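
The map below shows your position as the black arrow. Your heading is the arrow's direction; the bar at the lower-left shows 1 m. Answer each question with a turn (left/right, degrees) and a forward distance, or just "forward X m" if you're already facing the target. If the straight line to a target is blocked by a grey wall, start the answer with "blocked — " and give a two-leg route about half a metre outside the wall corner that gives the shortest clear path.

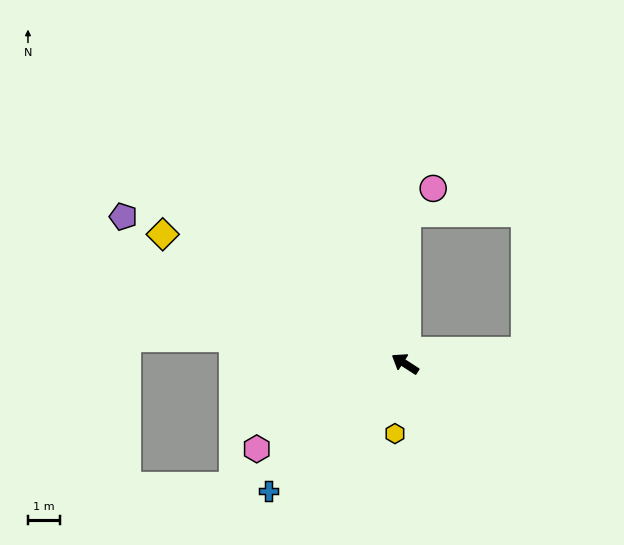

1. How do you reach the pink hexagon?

turn left 63°, forward 5.4 m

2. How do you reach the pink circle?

blocked — turn right 58°, forward 4.7 m, then turn right 44°, forward 1.1 m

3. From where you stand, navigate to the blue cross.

turn left 76°, forward 5.9 m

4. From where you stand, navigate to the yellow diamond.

turn left 5°, forward 8.7 m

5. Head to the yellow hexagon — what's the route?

turn left 115°, forward 2.2 m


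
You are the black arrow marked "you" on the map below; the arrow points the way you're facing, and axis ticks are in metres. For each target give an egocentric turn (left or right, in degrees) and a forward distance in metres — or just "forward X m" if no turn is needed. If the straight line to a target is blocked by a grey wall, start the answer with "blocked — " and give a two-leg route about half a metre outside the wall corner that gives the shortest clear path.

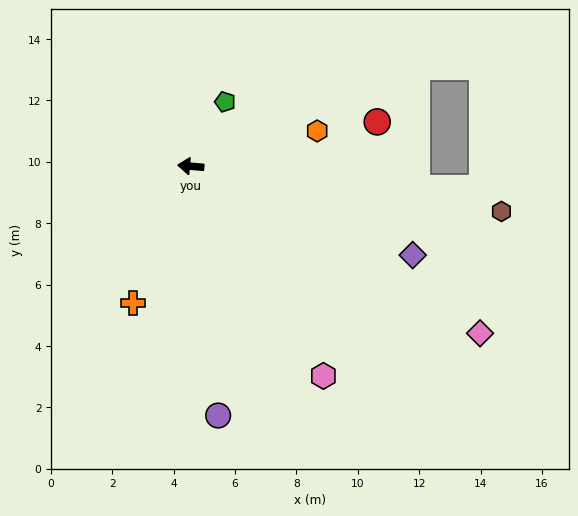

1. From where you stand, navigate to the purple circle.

turn left 101°, forward 8.2 m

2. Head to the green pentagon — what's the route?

turn right 113°, forward 2.4 m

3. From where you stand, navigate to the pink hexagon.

turn left 127°, forward 8.1 m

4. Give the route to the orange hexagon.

turn right 159°, forward 4.3 m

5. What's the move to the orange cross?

turn left 72°, forward 4.8 m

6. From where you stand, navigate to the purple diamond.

turn left 163°, forward 7.8 m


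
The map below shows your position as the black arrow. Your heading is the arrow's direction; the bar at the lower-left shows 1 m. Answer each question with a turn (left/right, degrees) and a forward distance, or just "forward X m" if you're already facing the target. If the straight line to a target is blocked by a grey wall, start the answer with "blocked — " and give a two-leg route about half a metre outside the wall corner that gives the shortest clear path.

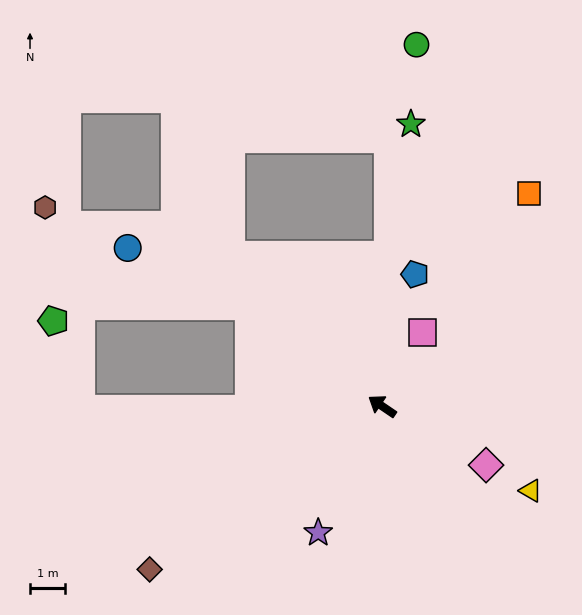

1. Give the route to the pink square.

turn right 85°, forward 2.4 m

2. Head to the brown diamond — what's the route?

turn left 69°, forward 8.1 m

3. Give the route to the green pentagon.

blocked — turn left 35°, forward 8.6 m, then turn right 74°, forward 2.6 m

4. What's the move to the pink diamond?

turn right 175°, forward 3.4 m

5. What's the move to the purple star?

turn left 97°, forward 4.1 m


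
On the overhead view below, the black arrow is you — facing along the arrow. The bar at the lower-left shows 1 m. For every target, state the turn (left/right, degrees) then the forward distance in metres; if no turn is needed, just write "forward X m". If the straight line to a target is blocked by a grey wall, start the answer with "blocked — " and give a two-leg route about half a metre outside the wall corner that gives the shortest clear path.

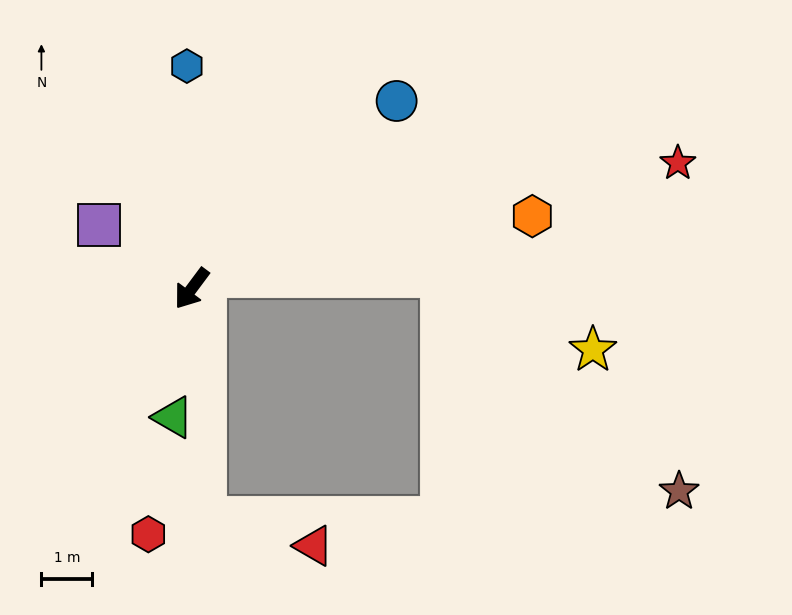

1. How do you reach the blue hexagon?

turn right 142°, forward 4.4 m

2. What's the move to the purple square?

turn right 88°, forward 2.2 m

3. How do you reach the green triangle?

turn left 28°, forward 2.6 m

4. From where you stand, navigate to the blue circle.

turn left 169°, forward 5.5 m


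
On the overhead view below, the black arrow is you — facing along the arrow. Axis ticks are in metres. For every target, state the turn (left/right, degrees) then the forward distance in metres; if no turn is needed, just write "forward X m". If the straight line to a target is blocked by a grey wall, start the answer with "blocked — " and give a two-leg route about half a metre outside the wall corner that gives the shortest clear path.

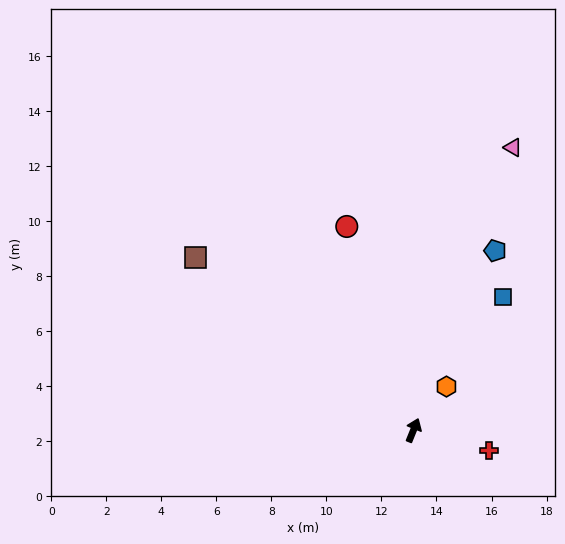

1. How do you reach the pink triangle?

turn left 3°, forward 10.9 m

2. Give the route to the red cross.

turn right 83°, forward 2.8 m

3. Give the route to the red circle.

turn left 40°, forward 7.8 m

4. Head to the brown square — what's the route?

turn left 74°, forward 10.1 m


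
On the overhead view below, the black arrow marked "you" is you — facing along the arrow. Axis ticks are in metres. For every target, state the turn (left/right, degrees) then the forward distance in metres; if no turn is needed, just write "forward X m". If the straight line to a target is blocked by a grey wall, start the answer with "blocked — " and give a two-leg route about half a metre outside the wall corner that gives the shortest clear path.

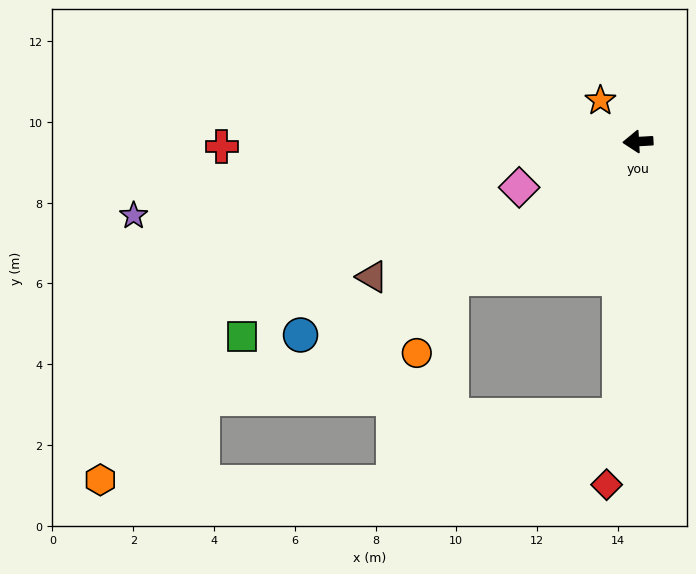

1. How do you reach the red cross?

turn right 3°, forward 10.3 m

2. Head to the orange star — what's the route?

turn right 51°, forward 1.4 m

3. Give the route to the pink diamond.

turn left 18°, forward 3.2 m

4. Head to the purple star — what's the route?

turn left 5°, forward 12.6 m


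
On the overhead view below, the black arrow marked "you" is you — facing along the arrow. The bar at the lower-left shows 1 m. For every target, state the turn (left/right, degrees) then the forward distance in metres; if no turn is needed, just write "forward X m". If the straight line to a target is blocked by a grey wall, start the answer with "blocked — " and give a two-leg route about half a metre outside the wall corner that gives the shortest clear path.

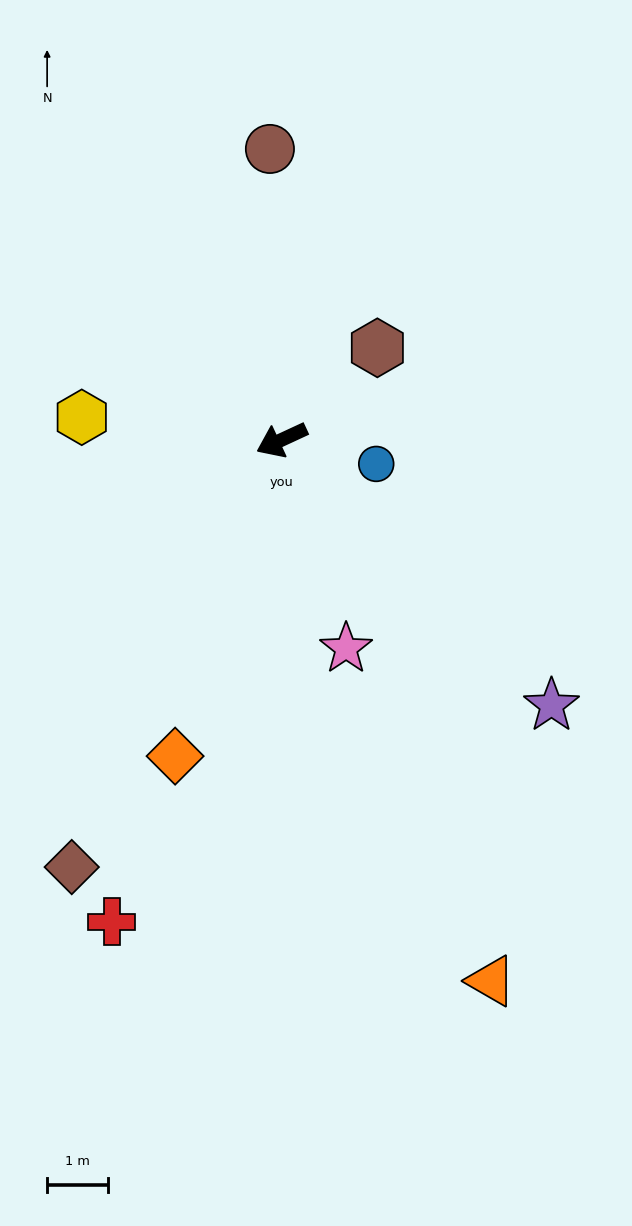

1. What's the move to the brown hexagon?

turn right 161°, forward 2.2 m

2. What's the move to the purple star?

turn left 111°, forward 6.2 m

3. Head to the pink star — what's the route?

turn left 82°, forward 3.6 m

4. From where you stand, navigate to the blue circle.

turn left 141°, forward 1.6 m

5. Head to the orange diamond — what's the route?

turn left 47°, forward 5.4 m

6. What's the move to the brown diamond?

turn left 39°, forward 7.8 m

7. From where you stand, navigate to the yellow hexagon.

turn right 31°, forward 3.3 m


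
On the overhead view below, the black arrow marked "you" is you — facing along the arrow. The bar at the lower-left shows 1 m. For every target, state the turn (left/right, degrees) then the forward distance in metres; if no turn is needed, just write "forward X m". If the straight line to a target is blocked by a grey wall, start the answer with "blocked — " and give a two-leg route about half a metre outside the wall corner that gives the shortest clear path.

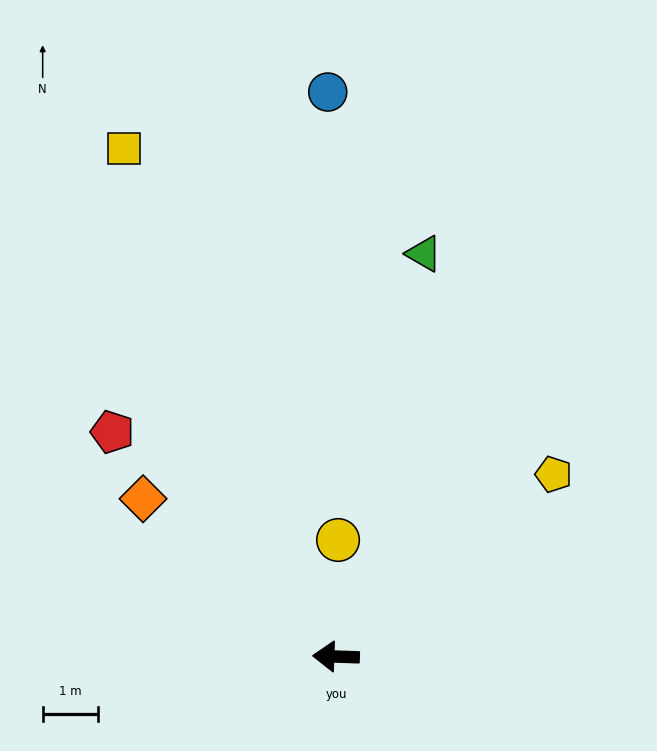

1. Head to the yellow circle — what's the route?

turn right 89°, forward 2.1 m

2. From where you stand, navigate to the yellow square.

turn right 65°, forward 9.9 m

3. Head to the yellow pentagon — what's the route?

turn right 138°, forward 5.1 m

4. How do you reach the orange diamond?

turn right 37°, forward 4.5 m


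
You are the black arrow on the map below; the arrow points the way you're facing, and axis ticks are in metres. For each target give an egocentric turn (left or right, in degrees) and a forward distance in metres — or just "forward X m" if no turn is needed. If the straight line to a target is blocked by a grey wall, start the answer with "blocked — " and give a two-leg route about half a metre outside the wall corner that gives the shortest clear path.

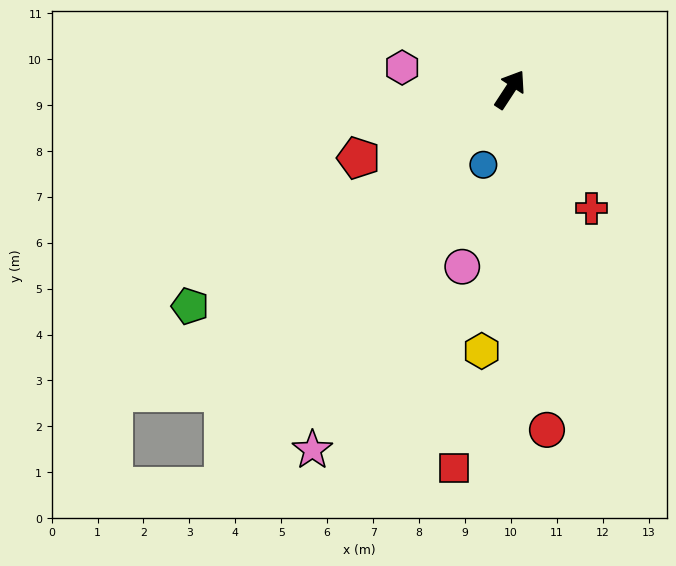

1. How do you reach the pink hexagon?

turn left 112°, forward 2.4 m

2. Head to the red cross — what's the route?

turn right 112°, forward 3.1 m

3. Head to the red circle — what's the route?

turn right 141°, forward 7.5 m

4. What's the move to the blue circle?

turn right 166°, forward 1.7 m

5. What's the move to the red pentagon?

turn left 147°, forward 3.6 m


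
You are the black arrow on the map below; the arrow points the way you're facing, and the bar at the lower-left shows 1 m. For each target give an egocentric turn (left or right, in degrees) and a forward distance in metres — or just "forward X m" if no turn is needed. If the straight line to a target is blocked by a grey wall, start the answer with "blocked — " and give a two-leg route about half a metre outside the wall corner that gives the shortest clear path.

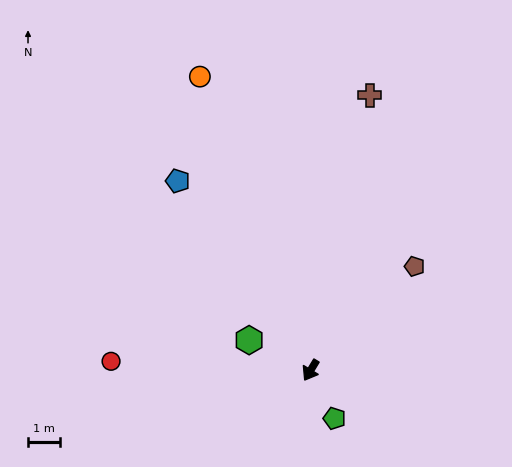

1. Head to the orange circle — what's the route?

turn right 128°, forward 10.0 m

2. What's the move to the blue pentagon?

turn right 114°, forward 7.3 m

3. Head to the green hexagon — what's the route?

turn right 85°, forward 2.2 m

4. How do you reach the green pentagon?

turn left 58°, forward 1.7 m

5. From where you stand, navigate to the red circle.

turn right 61°, forward 6.3 m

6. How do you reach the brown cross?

turn right 161°, forward 8.9 m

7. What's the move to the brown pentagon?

turn left 166°, forward 4.7 m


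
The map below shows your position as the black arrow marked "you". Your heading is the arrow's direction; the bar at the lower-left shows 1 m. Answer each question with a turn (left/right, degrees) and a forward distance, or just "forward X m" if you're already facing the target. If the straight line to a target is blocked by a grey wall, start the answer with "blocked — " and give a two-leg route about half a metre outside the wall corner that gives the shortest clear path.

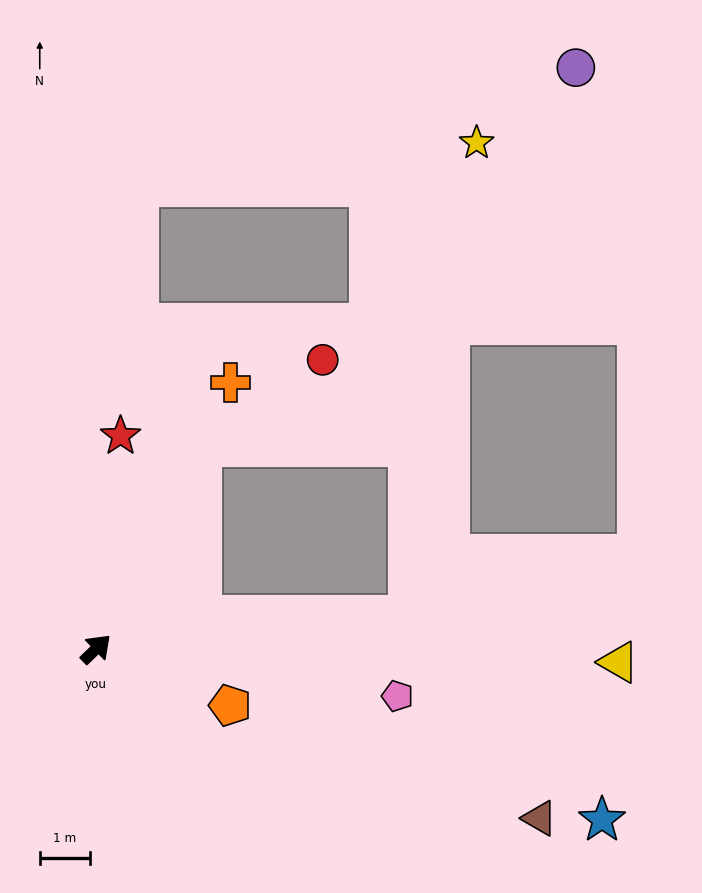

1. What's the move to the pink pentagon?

turn right 53°, forward 6.1 m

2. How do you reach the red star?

turn left 39°, forward 4.3 m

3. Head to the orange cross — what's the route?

turn left 19°, forward 5.9 m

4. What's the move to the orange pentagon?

turn right 67°, forward 2.9 m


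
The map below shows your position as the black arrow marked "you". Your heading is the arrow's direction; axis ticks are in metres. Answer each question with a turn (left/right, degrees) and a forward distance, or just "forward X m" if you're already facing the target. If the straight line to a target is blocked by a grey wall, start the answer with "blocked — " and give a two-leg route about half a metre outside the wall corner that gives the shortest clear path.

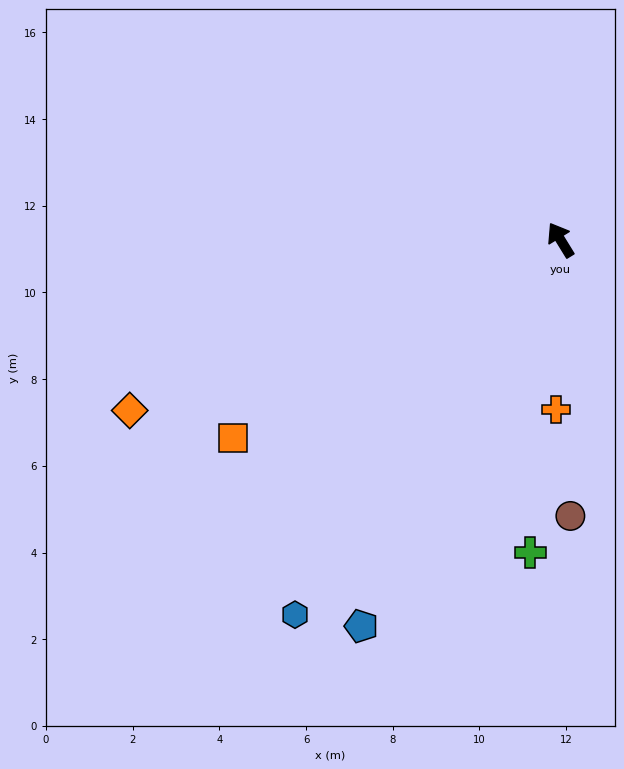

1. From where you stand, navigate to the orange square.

turn left 90°, forward 8.8 m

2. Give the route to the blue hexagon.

turn left 113°, forward 10.6 m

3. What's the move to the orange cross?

turn left 147°, forward 3.9 m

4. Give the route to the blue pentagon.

turn left 121°, forward 10.0 m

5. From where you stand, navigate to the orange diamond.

turn left 80°, forward 10.7 m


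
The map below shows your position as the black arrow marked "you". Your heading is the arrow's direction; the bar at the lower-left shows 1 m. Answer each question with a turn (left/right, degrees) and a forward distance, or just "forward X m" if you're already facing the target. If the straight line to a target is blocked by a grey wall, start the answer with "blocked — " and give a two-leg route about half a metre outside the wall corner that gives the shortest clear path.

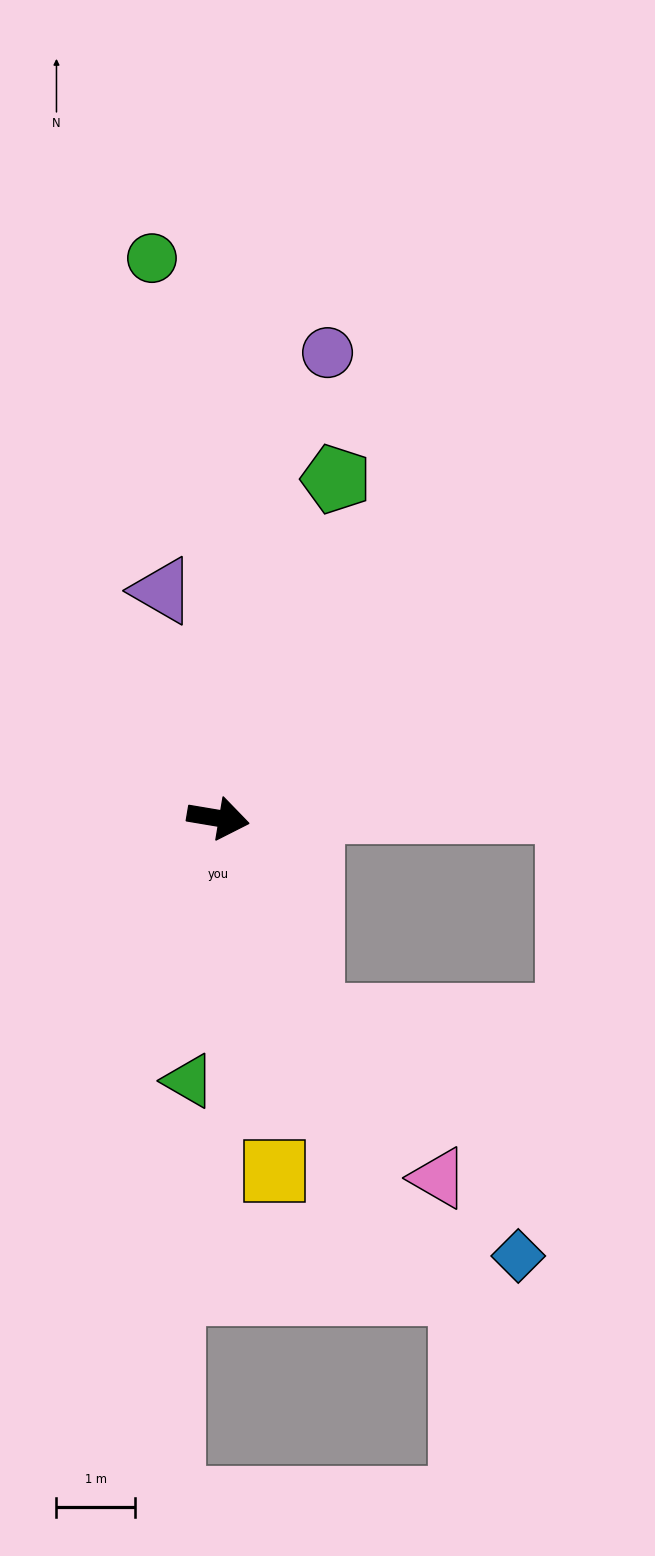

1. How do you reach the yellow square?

turn right 71°, forward 4.5 m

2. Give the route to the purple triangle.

turn left 113°, forward 3.0 m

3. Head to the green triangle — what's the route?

turn right 87°, forward 3.4 m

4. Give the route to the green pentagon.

turn left 80°, forward 4.6 m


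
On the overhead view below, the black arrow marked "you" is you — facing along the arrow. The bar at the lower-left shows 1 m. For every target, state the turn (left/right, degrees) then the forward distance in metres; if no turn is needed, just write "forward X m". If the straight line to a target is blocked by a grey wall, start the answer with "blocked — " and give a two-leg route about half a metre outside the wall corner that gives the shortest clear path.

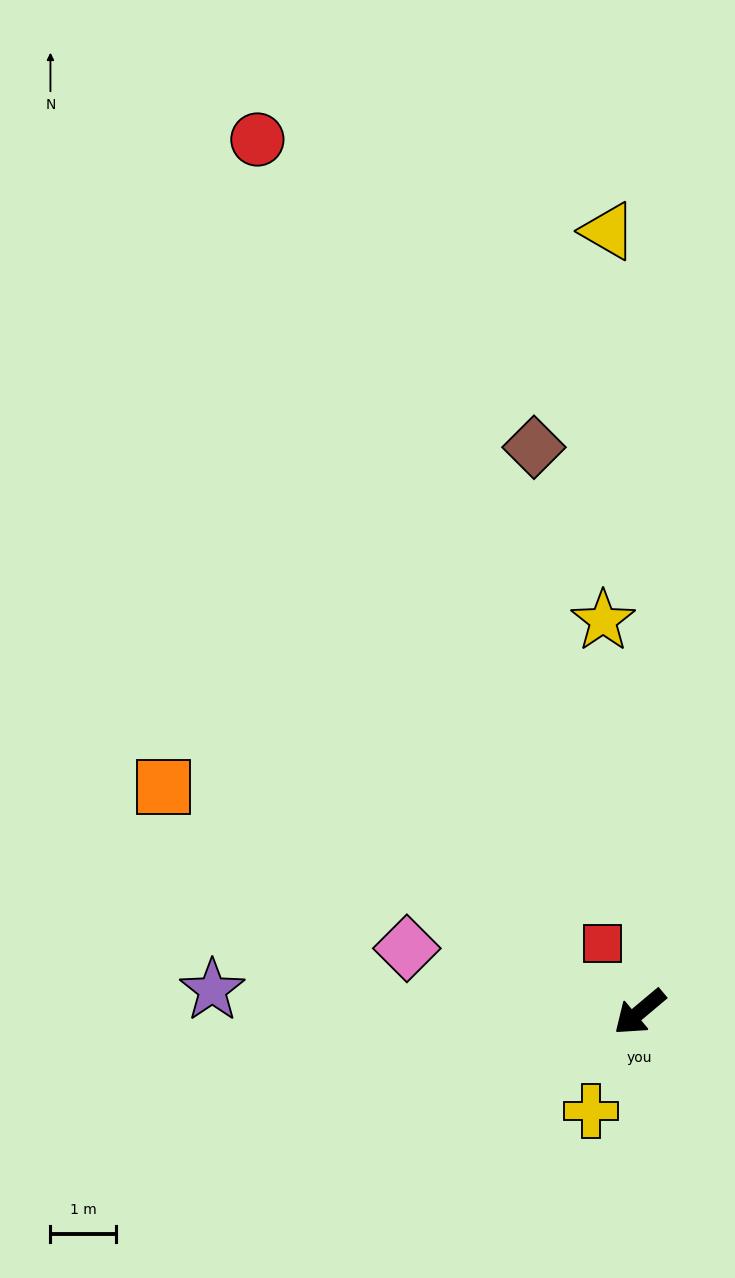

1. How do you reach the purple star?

turn right 43°, forward 6.5 m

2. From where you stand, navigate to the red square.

turn right 102°, forward 1.2 m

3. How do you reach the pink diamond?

turn right 55°, forward 3.7 m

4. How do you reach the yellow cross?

turn left 24°, forward 1.7 m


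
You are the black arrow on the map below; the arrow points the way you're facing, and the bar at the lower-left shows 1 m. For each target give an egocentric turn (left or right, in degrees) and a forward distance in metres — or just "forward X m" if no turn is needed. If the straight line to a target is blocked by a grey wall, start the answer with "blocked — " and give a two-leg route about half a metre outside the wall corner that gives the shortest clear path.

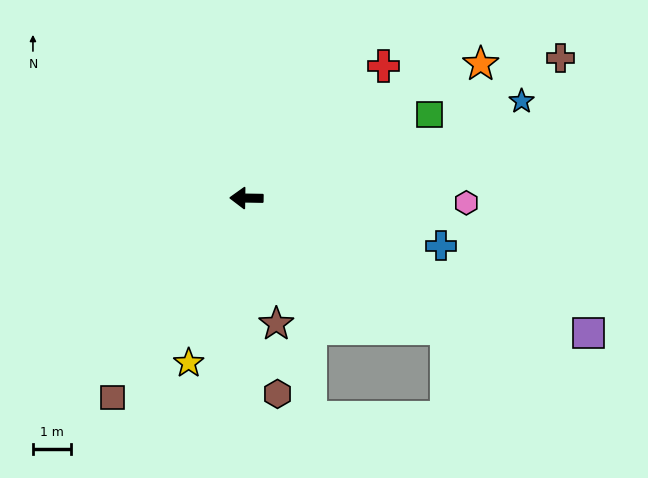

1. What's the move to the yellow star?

turn left 72°, forward 4.5 m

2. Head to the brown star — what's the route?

turn left 104°, forward 3.4 m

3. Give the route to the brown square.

turn left 57°, forward 6.3 m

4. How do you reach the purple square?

turn left 159°, forward 9.6 m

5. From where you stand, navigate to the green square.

turn right 155°, forward 5.2 m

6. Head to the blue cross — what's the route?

turn left 167°, forward 5.2 m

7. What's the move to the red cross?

turn right 135°, forward 5.0 m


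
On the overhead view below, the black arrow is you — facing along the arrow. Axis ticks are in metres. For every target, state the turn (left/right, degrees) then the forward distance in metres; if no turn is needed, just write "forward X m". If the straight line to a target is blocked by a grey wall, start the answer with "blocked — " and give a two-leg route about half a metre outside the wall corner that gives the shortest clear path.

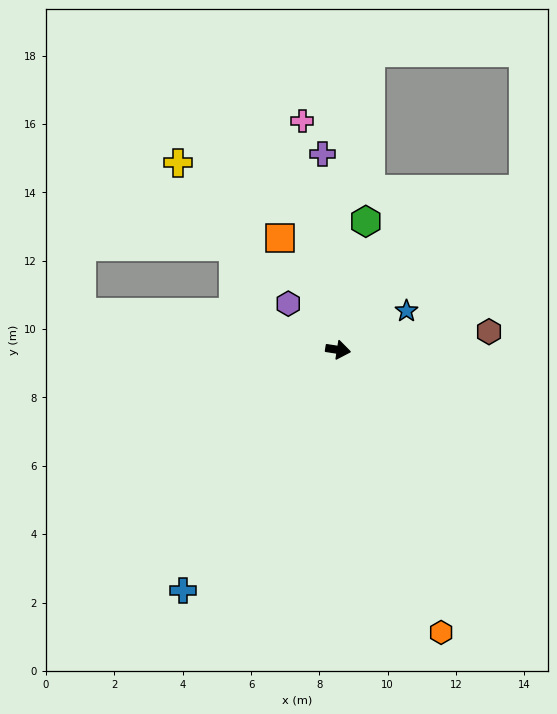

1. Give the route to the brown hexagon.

turn left 16°, forward 4.4 m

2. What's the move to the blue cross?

turn right 114°, forward 8.4 m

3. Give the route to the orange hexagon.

turn right 61°, forward 8.8 m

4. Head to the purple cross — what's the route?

turn left 103°, forward 5.7 m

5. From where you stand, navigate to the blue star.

turn left 38°, forward 2.3 m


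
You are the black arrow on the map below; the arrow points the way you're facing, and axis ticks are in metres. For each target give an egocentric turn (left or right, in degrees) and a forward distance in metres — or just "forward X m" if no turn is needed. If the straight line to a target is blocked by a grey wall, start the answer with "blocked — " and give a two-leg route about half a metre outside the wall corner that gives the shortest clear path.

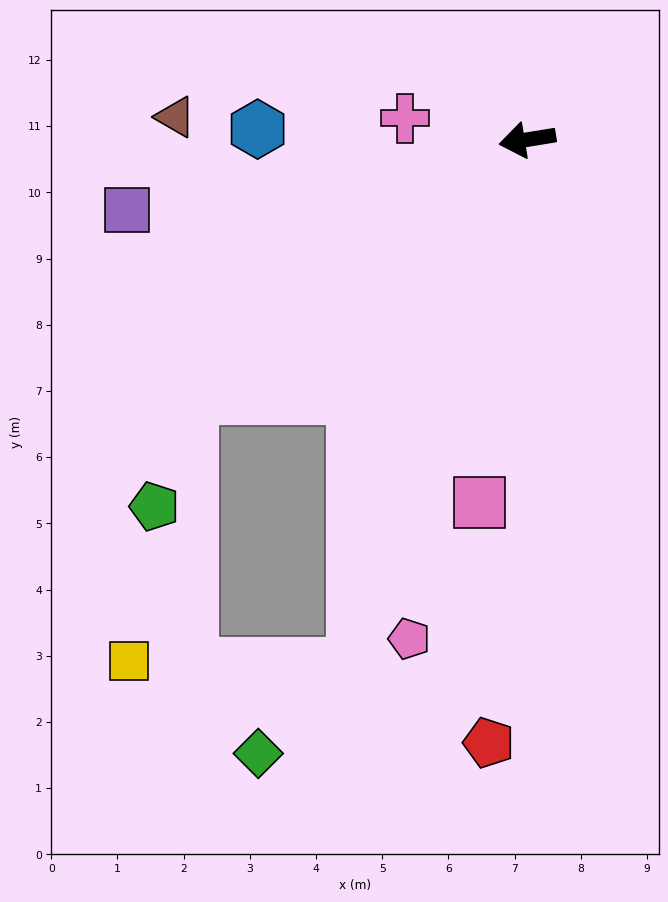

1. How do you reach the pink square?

turn left 73°, forward 5.5 m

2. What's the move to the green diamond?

blocked — turn left 63°, forward 8.4 m, then turn right 30°, forward 2.0 m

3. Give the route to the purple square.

forward 6.1 m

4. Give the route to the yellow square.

blocked — turn left 63°, forward 8.4 m, then turn right 73°, forward 3.4 m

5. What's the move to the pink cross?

turn right 19°, forward 1.9 m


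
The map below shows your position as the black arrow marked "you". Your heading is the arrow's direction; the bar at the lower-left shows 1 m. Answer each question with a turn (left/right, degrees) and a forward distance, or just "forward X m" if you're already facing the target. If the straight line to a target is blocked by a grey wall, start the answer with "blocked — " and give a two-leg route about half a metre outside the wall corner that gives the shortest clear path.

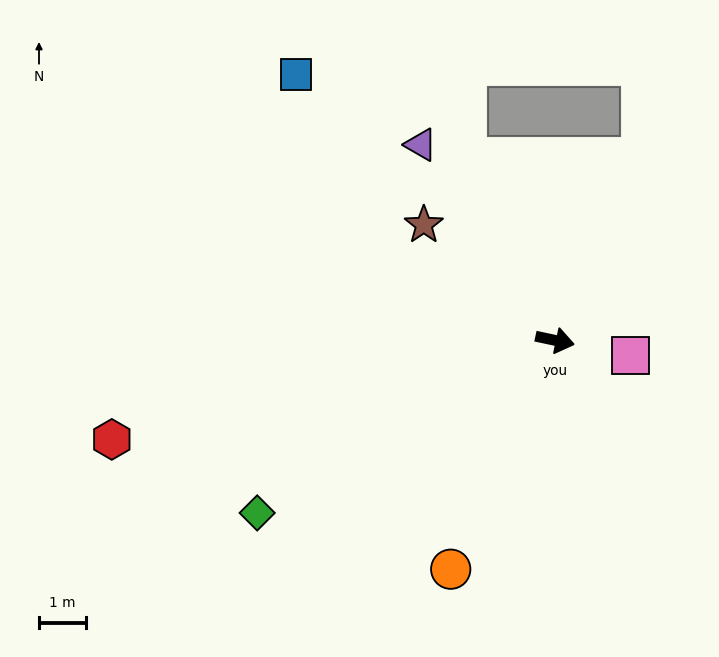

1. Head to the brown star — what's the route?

turn left 151°, forward 3.7 m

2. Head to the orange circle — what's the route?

turn right 102°, forward 5.4 m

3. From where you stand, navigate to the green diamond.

turn right 138°, forward 7.4 m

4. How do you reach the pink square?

forward 1.6 m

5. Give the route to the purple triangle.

turn left 136°, forward 5.1 m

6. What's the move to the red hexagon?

turn right 155°, forward 9.7 m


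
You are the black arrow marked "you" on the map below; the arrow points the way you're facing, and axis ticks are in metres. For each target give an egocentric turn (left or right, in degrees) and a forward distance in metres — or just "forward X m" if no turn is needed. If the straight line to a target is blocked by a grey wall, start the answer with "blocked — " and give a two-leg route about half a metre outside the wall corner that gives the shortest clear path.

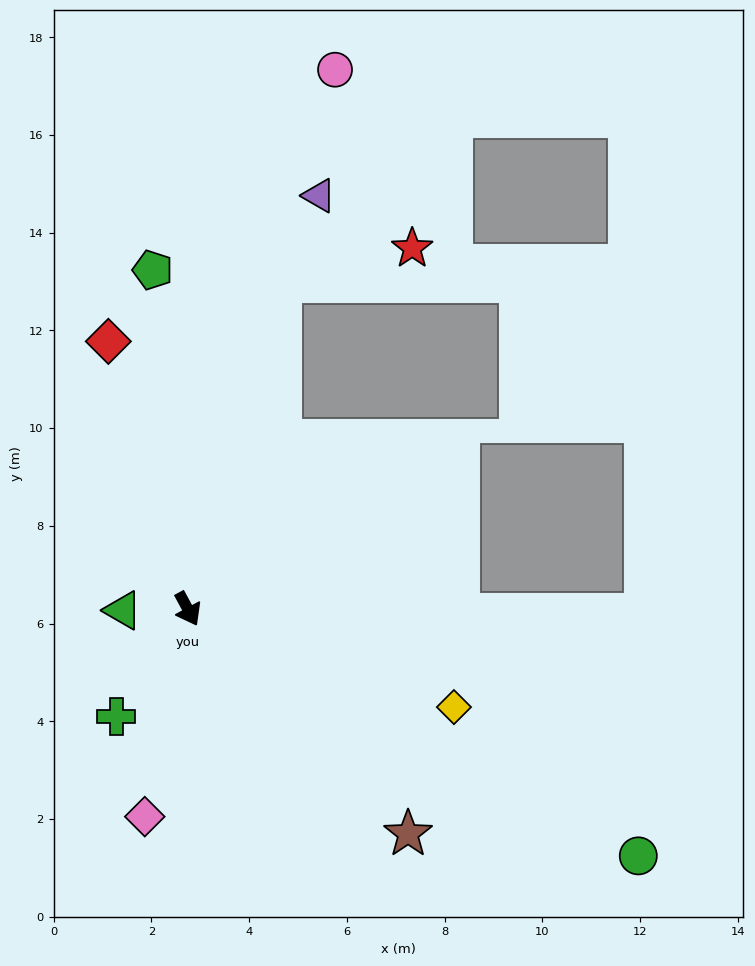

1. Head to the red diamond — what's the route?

turn left 168°, forward 5.7 m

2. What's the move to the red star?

blocked — turn left 136°, forward 7.0 m, then turn right 60°, forward 2.8 m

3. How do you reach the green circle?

turn left 33°, forward 10.5 m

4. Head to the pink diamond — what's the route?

turn right 40°, forward 4.3 m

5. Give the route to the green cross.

turn right 62°, forward 2.6 m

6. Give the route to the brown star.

turn left 16°, forward 6.4 m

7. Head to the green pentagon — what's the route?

turn left 158°, forward 7.0 m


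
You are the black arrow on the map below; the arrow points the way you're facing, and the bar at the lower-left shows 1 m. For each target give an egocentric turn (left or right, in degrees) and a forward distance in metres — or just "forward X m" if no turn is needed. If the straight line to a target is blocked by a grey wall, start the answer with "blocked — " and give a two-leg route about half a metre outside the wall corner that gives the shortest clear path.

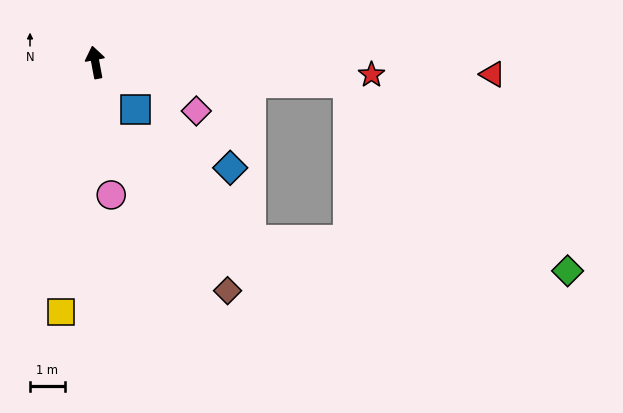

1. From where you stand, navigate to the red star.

turn right 103°, forward 8.0 m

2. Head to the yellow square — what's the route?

turn left 162°, forward 7.3 m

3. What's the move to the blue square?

turn right 150°, forward 1.8 m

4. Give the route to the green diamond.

blocked — turn right 105°, forward 7.3 m, then turn right 36°, forward 8.3 m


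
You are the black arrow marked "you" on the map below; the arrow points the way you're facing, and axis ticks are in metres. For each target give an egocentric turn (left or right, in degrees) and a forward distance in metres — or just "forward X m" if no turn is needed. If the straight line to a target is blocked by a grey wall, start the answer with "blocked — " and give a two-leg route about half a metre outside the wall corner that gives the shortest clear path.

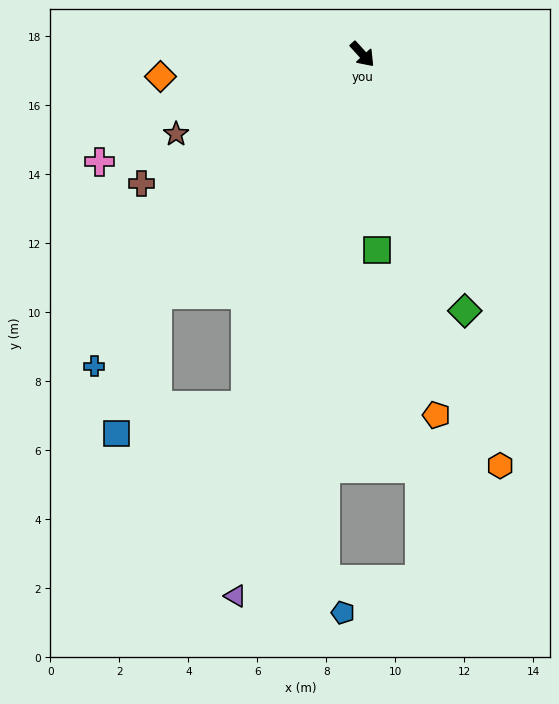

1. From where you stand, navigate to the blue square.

blocked — turn right 83°, forward 9.2 m, then turn left 24°, forward 4.2 m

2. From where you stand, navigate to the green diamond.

turn right 21°, forward 8.0 m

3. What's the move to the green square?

turn right 38°, forward 5.7 m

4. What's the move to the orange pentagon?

turn right 31°, forward 10.7 m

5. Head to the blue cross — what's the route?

turn right 83°, forward 11.9 m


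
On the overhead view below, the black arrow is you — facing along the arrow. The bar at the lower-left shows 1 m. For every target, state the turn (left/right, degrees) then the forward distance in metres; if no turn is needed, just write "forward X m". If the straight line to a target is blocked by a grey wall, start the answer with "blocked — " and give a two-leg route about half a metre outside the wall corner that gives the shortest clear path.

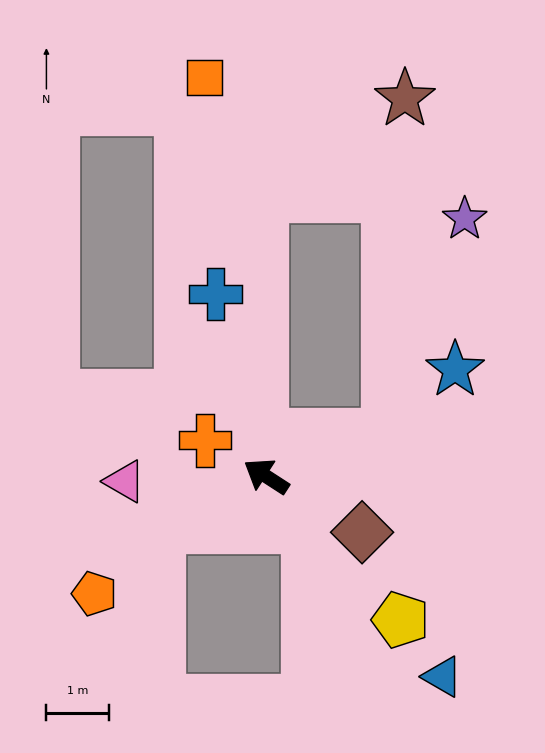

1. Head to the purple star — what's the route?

blocked — turn right 128°, forward 2.1 m, then turn left 51°, forward 3.7 m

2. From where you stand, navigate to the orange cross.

turn left 2°, forward 1.1 m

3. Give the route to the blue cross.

turn right 42°, forward 3.0 m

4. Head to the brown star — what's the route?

blocked — turn right 128°, forward 2.1 m, then turn left 68°, forward 5.4 m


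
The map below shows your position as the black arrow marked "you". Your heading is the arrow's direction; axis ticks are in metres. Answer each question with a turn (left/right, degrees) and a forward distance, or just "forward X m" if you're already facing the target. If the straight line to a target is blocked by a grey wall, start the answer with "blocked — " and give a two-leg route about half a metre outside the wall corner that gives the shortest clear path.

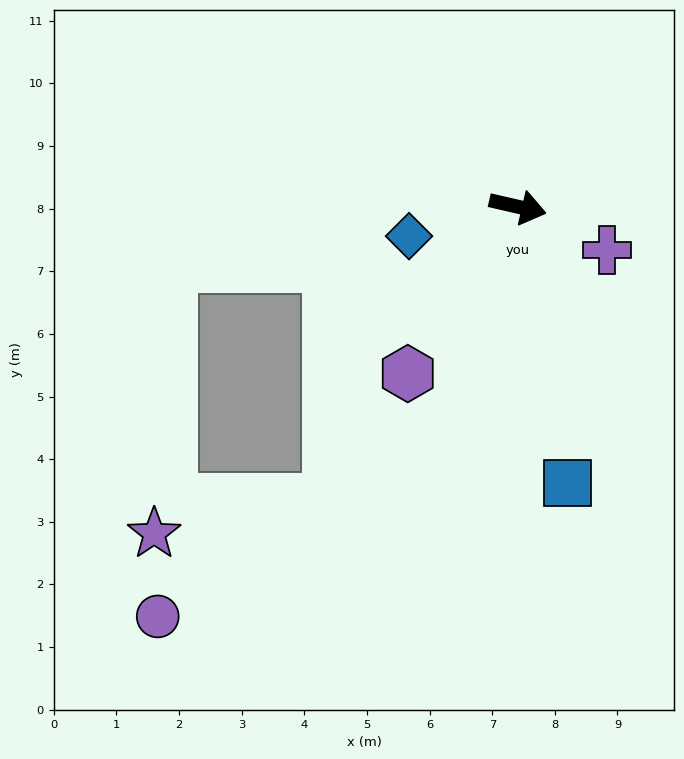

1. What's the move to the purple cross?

turn right 13°, forward 1.6 m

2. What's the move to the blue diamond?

turn right 152°, forward 1.8 m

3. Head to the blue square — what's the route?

turn right 67°, forward 4.5 m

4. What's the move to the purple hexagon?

turn right 110°, forward 3.2 m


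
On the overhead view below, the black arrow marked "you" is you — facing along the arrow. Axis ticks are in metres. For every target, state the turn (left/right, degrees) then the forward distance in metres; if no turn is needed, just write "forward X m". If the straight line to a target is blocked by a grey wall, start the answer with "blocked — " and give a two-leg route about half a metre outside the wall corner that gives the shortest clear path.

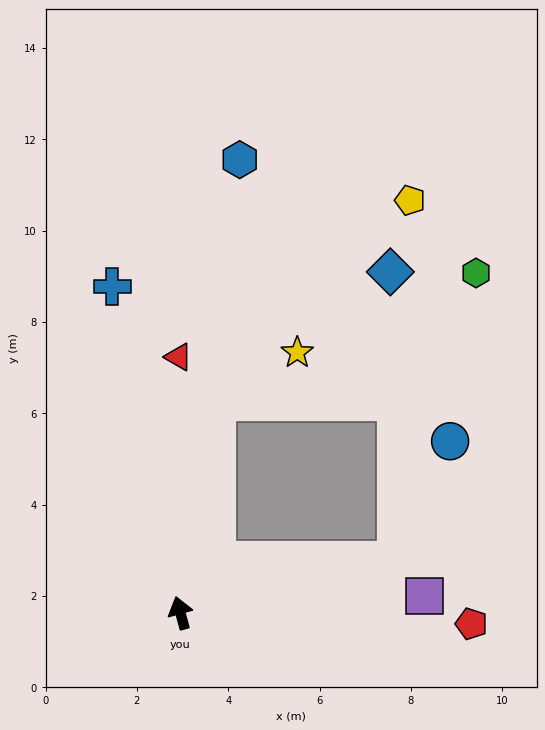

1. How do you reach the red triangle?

turn right 15°, forward 5.6 m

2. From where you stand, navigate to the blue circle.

blocked — turn right 92°, forward 4.9 m, then turn left 52°, forward 2.9 m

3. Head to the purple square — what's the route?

turn right 101°, forward 5.4 m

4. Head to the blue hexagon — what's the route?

turn right 23°, forward 10.0 m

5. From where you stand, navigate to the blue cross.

turn right 4°, forward 7.3 m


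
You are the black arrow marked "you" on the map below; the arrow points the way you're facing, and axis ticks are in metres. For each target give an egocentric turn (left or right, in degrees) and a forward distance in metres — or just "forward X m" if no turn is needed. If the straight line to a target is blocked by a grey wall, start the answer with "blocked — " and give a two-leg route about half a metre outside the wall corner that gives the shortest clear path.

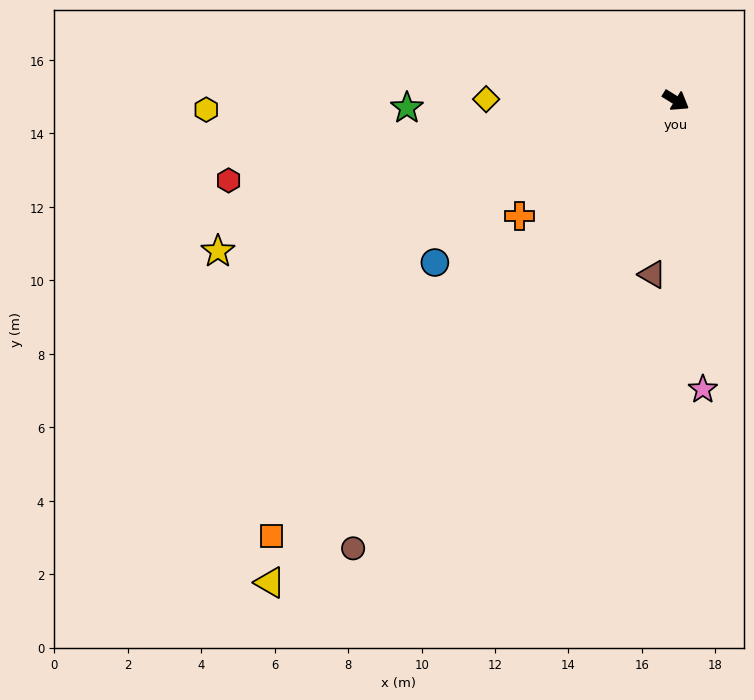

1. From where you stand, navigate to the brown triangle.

turn right 66°, forward 4.8 m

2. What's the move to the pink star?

turn right 53°, forward 7.9 m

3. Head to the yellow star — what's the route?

turn right 130°, forward 13.1 m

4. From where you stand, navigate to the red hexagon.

turn right 138°, forward 12.4 m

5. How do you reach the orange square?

turn right 101°, forward 16.2 m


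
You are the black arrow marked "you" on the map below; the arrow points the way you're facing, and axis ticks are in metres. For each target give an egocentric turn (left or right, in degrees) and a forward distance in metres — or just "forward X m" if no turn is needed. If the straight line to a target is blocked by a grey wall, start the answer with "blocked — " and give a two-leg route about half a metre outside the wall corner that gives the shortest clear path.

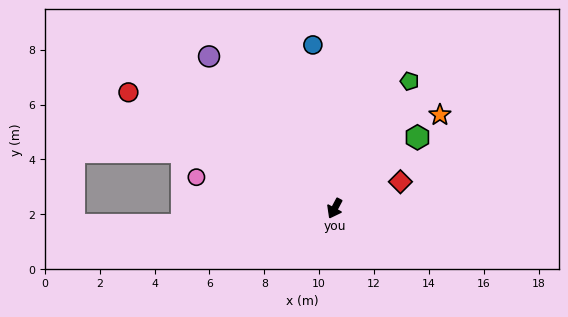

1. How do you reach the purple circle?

turn right 112°, forward 7.2 m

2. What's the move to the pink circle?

turn right 75°, forward 5.2 m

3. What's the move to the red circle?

turn right 91°, forward 8.6 m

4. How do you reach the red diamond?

turn left 140°, forward 2.6 m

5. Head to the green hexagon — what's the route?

turn left 159°, forward 4.0 m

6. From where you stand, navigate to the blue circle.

turn right 144°, forward 6.0 m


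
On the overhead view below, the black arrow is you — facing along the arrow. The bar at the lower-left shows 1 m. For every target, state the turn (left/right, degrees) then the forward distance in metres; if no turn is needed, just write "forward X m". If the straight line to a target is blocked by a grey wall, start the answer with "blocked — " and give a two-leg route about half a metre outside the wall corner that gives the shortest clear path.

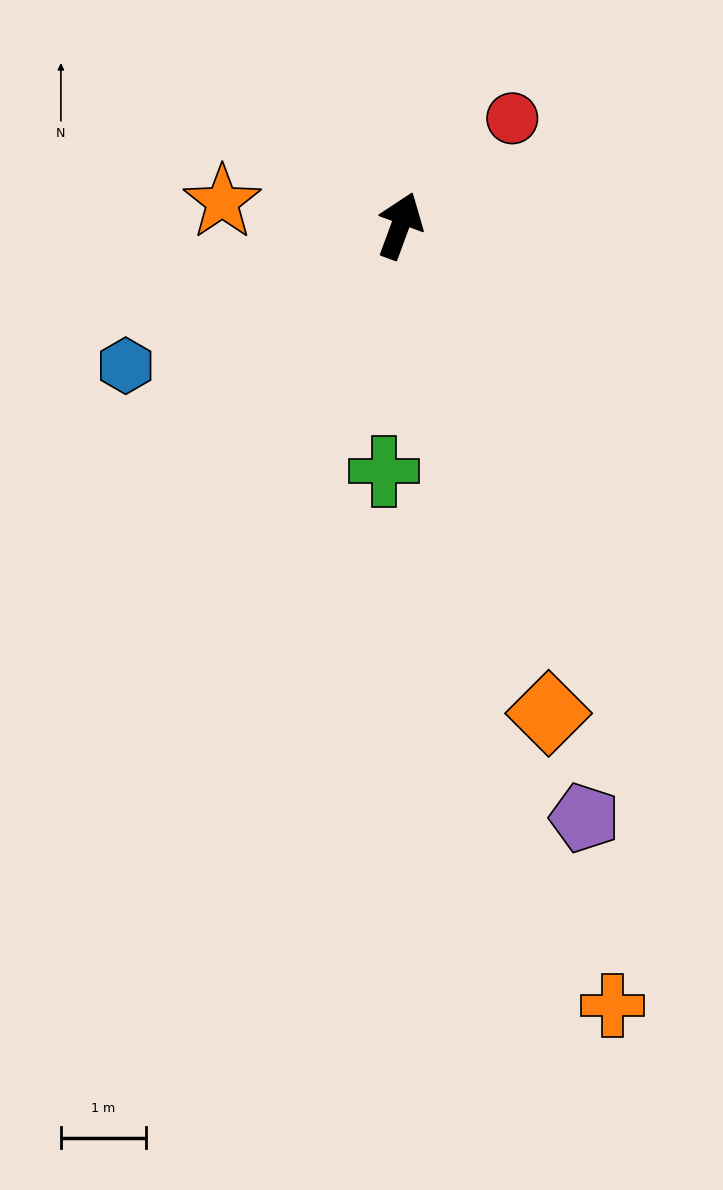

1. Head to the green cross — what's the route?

turn right 164°, forward 2.9 m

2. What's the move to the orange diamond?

turn right 143°, forward 6.0 m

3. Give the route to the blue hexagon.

turn left 137°, forward 3.6 m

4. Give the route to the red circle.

turn right 26°, forward 1.8 m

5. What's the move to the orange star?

turn left 103°, forward 2.1 m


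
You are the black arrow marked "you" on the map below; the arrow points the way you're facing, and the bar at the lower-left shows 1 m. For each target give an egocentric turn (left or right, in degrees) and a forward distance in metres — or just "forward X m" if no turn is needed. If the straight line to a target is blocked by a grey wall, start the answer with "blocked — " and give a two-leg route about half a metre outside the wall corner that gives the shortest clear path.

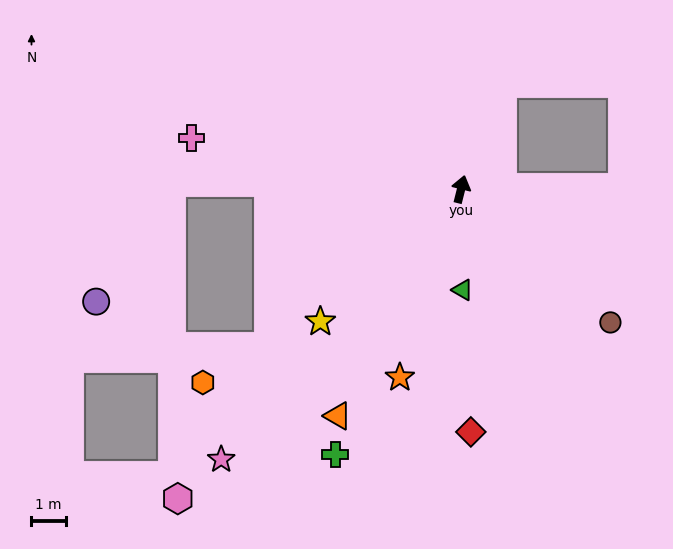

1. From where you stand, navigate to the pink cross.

turn left 93°, forward 8.0 m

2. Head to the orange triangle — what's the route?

turn left 166°, forward 7.5 m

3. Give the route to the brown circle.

turn right 118°, forward 5.8 m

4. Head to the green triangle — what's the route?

turn right 165°, forward 2.9 m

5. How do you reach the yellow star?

turn left 147°, forward 5.6 m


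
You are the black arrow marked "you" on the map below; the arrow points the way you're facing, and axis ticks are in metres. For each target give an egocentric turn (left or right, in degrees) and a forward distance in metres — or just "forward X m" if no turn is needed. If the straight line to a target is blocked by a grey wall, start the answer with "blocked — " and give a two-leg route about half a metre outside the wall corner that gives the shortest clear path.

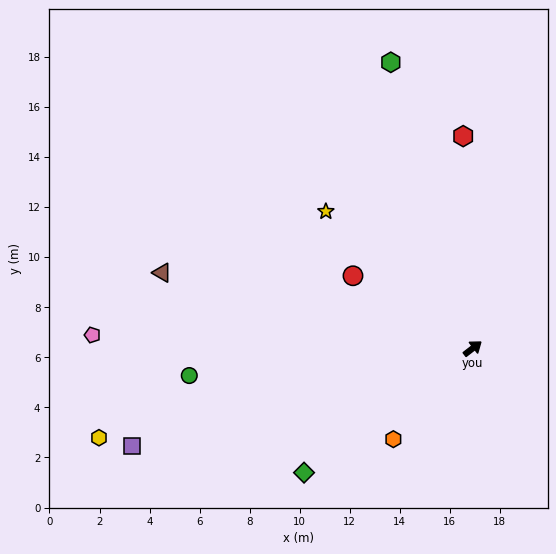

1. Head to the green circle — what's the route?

turn left 148°, forward 11.4 m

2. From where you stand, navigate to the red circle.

turn left 111°, forward 5.6 m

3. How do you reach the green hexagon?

turn left 68°, forward 11.9 m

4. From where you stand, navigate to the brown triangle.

turn left 129°, forward 12.8 m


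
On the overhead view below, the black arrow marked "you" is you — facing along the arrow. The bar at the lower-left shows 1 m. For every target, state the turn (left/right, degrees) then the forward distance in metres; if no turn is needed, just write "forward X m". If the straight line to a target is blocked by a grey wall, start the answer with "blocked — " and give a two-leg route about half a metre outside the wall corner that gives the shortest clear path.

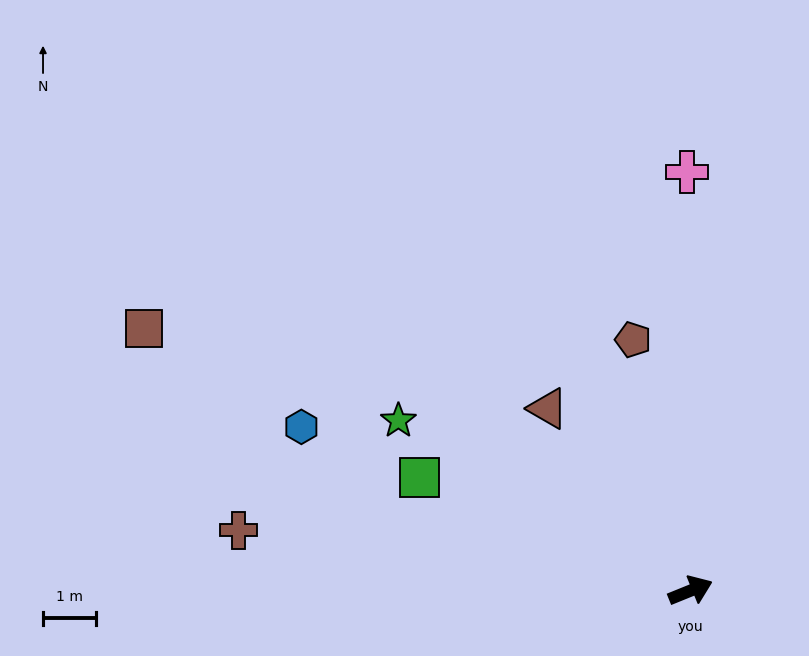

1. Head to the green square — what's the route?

turn left 135°, forward 5.5 m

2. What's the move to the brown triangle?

turn left 106°, forward 4.4 m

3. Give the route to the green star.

turn left 128°, forward 6.4 m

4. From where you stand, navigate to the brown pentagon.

turn left 81°, forward 4.9 m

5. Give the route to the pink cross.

turn left 68°, forward 7.9 m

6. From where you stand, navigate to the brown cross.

turn left 150°, forward 8.6 m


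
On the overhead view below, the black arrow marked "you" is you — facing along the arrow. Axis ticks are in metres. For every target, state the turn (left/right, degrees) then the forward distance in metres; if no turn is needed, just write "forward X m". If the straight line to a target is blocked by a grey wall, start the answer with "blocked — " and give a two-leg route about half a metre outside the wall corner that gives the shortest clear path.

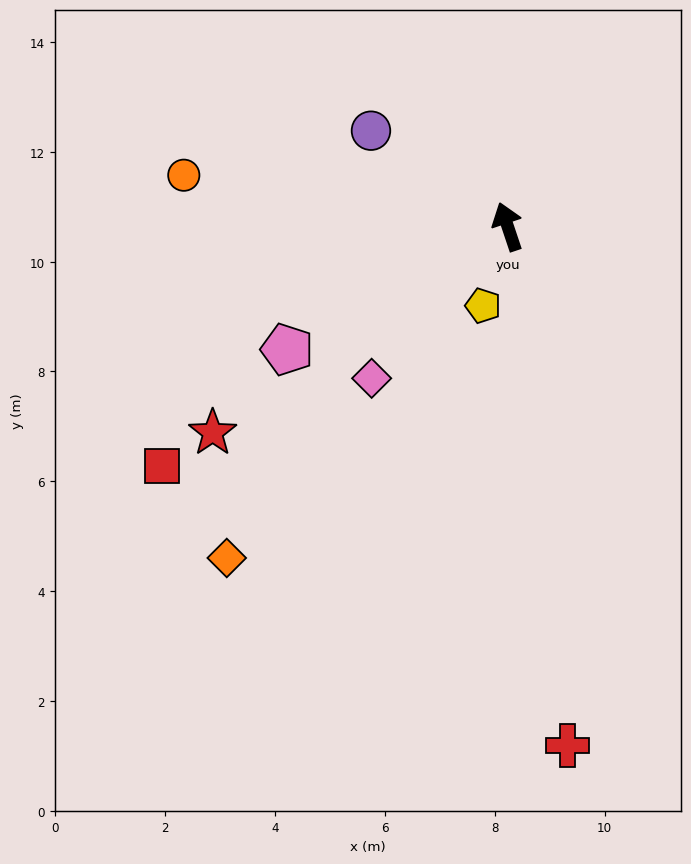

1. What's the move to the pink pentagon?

turn left 101°, forward 4.6 m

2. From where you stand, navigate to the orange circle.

turn left 62°, forward 6.0 m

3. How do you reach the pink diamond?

turn left 120°, forward 3.7 m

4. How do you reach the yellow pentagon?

turn left 144°, forward 1.5 m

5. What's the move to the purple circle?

turn left 36°, forward 3.0 m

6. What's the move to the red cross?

turn left 168°, forward 9.5 m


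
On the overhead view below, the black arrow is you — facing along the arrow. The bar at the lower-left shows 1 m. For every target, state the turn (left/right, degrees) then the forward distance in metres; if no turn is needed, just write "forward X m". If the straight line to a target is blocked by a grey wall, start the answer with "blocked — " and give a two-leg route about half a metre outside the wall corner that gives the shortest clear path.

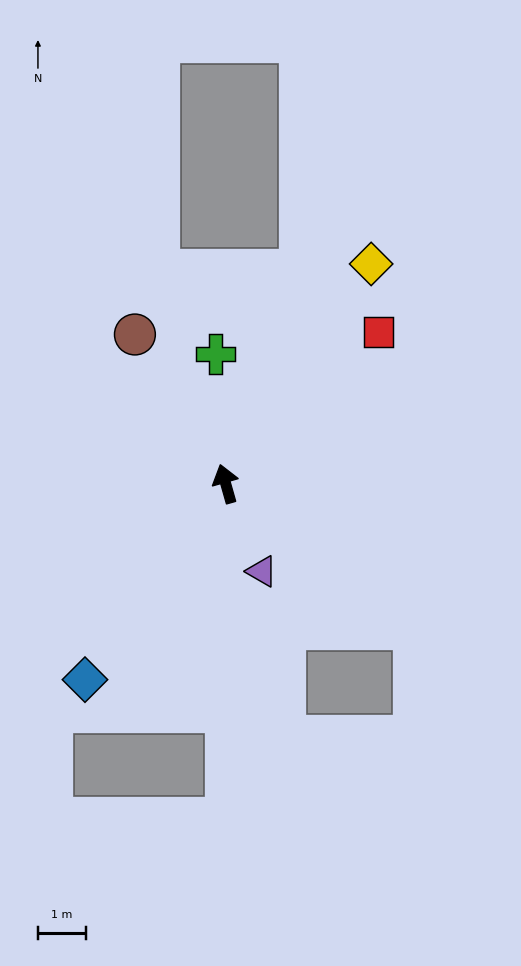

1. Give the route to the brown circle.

turn left 15°, forward 3.6 m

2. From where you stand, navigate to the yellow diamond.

turn right 49°, forward 5.4 m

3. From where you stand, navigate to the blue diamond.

turn left 128°, forward 5.0 m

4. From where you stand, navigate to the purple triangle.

turn right 173°, forward 2.0 m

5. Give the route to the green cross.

turn right 11°, forward 2.7 m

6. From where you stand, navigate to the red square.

turn right 61°, forward 4.4 m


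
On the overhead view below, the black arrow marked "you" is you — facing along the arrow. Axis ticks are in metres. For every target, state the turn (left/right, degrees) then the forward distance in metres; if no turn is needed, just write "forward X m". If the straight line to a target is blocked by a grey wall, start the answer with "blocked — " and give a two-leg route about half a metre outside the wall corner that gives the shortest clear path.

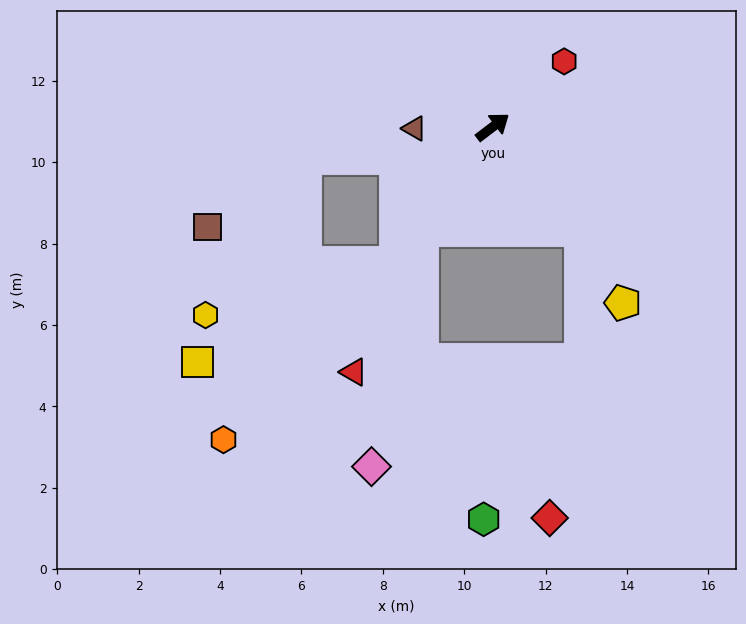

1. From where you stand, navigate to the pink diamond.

blocked — turn right 162°, forward 3.1 m, then turn left 23°, forward 6.0 m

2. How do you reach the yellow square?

blocked — turn right 162°, forward 4.1 m, then turn right 29°, forward 5.5 m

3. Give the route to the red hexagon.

turn left 5°, forward 2.4 m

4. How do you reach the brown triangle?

turn left 144°, forward 1.9 m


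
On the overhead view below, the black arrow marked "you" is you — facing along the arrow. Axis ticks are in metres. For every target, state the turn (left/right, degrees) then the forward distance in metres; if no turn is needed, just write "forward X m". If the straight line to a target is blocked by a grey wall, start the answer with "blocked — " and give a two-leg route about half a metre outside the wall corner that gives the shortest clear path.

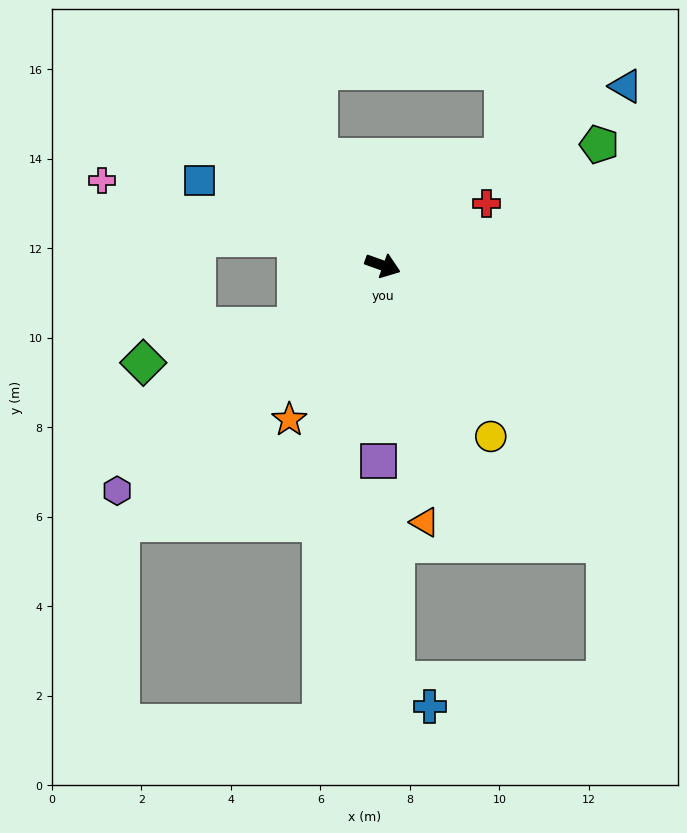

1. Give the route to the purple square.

turn right 72°, forward 4.4 m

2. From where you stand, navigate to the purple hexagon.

turn right 120°, forward 7.8 m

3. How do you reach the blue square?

turn left 175°, forward 4.5 m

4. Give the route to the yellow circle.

turn right 38°, forward 4.5 m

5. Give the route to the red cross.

turn left 51°, forward 2.7 m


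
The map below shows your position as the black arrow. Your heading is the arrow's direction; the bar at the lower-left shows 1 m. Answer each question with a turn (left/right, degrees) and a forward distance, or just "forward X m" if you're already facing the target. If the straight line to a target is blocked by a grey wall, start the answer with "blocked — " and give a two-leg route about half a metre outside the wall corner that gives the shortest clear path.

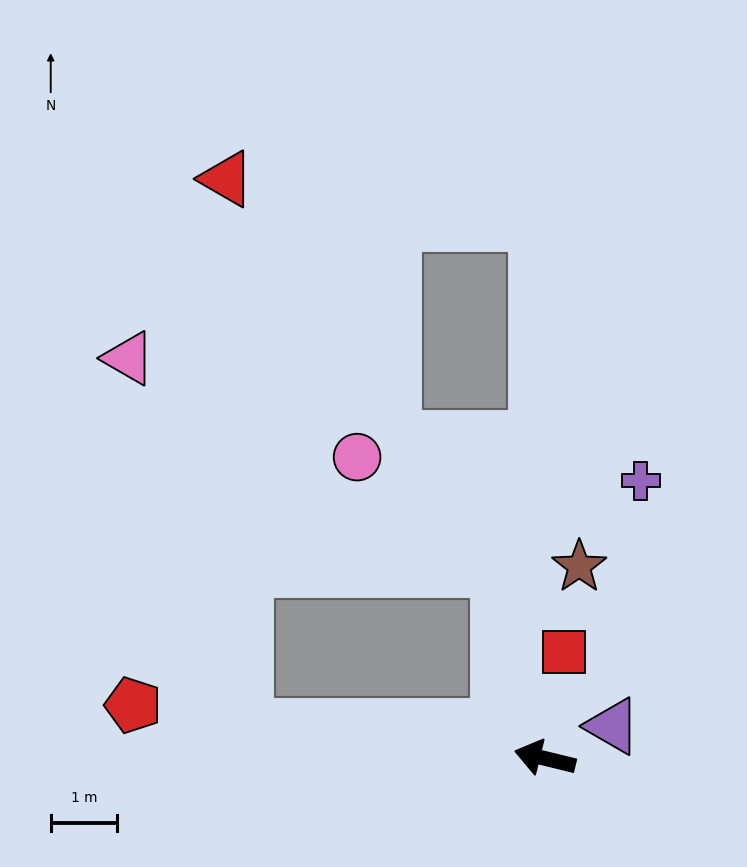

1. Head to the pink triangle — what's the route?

blocked — turn left 8°, forward 4.6 m, then turn right 67°, forward 5.8 m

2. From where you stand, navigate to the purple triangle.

turn right 141°, forward 1.1 m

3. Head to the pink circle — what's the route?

blocked — turn right 62°, forward 2.9 m, then turn left 37°, forward 2.7 m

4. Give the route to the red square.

turn right 86°, forward 1.6 m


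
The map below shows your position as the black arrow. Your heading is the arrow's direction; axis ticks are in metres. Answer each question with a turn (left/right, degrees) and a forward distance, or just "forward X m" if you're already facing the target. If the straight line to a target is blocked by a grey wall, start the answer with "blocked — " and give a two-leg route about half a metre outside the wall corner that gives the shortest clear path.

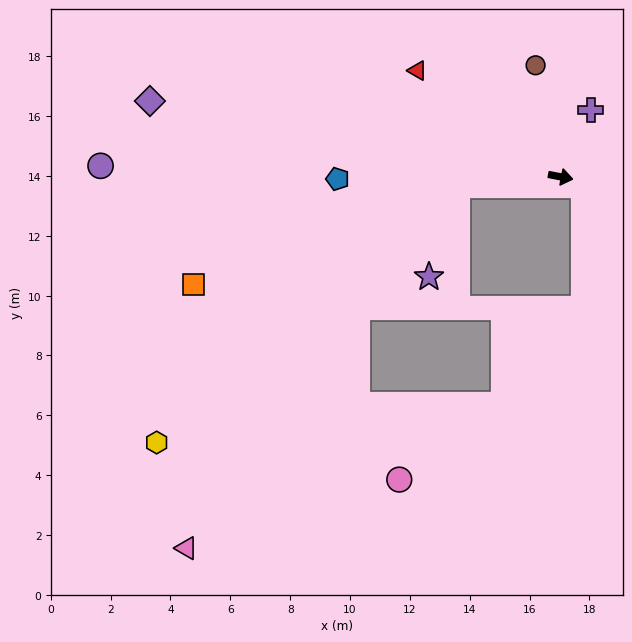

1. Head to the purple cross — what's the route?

turn left 77°, forward 2.5 m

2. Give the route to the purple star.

blocked — turn right 164°, forward 3.5 m, then turn left 68°, forward 3.2 m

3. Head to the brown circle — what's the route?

turn left 114°, forward 3.8 m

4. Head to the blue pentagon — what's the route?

turn right 169°, forward 7.5 m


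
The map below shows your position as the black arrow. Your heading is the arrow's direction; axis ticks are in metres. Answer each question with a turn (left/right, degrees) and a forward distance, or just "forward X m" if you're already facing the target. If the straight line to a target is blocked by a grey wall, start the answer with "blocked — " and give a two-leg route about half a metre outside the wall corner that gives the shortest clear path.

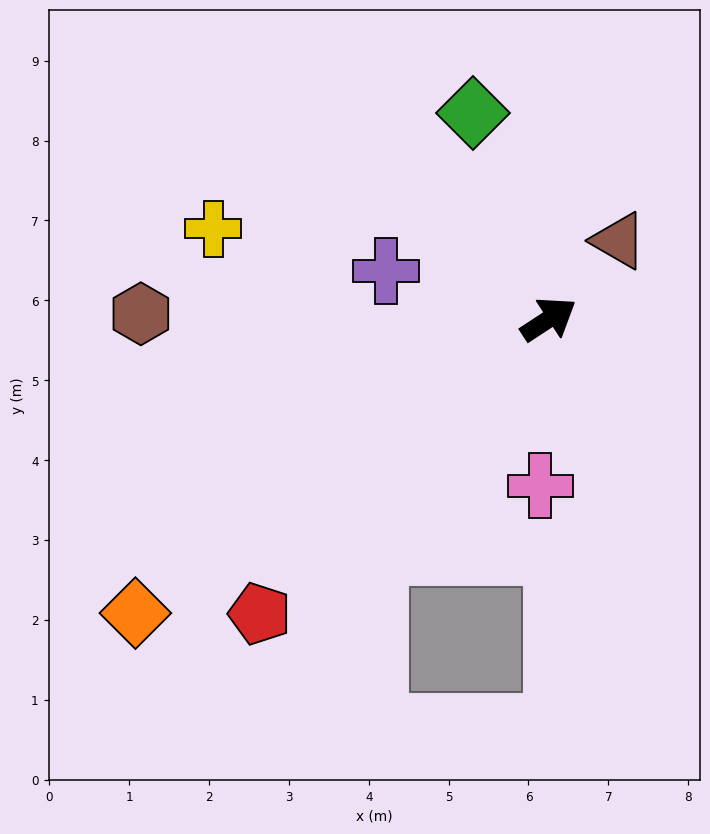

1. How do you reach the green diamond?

turn left 77°, forward 2.7 m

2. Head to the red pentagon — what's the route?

turn right 168°, forward 5.2 m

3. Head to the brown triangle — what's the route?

turn left 15°, forward 1.3 m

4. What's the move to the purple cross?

turn left 130°, forward 2.1 m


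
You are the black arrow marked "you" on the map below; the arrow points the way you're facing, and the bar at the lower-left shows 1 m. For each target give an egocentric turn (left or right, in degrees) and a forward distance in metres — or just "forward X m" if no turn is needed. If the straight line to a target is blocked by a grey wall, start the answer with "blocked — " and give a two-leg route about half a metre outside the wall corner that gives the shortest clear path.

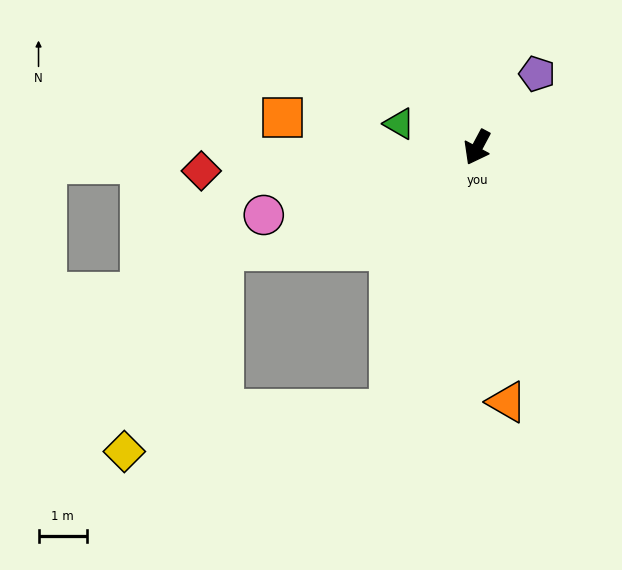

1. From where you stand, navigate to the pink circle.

turn right 44°, forward 4.6 m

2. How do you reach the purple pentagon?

turn left 169°, forward 1.9 m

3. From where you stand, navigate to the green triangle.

turn right 79°, forward 1.7 m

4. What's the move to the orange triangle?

turn left 35°, forward 5.3 m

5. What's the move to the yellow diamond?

blocked — turn left 10°, forward 5.7 m, then turn right 63°, forward 5.5 m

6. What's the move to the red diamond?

turn right 57°, forward 5.7 m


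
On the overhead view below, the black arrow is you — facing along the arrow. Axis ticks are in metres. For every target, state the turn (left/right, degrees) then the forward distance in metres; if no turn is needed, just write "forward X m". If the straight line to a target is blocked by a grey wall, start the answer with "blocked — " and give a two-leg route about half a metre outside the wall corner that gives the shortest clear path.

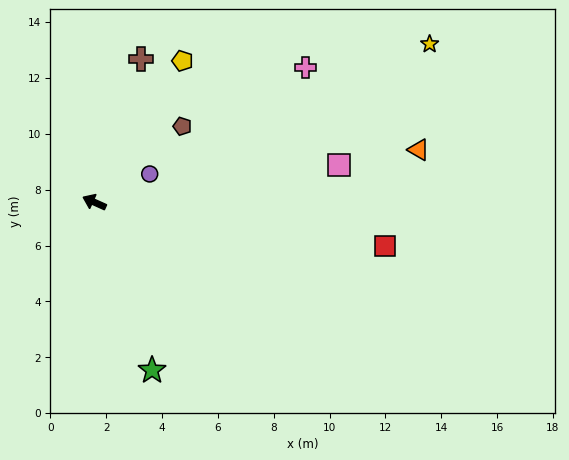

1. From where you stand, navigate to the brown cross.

turn right 84°, forward 5.4 m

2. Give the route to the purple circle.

turn right 129°, forward 2.2 m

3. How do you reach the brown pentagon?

turn right 115°, forward 4.2 m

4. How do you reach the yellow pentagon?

turn right 98°, forward 6.0 m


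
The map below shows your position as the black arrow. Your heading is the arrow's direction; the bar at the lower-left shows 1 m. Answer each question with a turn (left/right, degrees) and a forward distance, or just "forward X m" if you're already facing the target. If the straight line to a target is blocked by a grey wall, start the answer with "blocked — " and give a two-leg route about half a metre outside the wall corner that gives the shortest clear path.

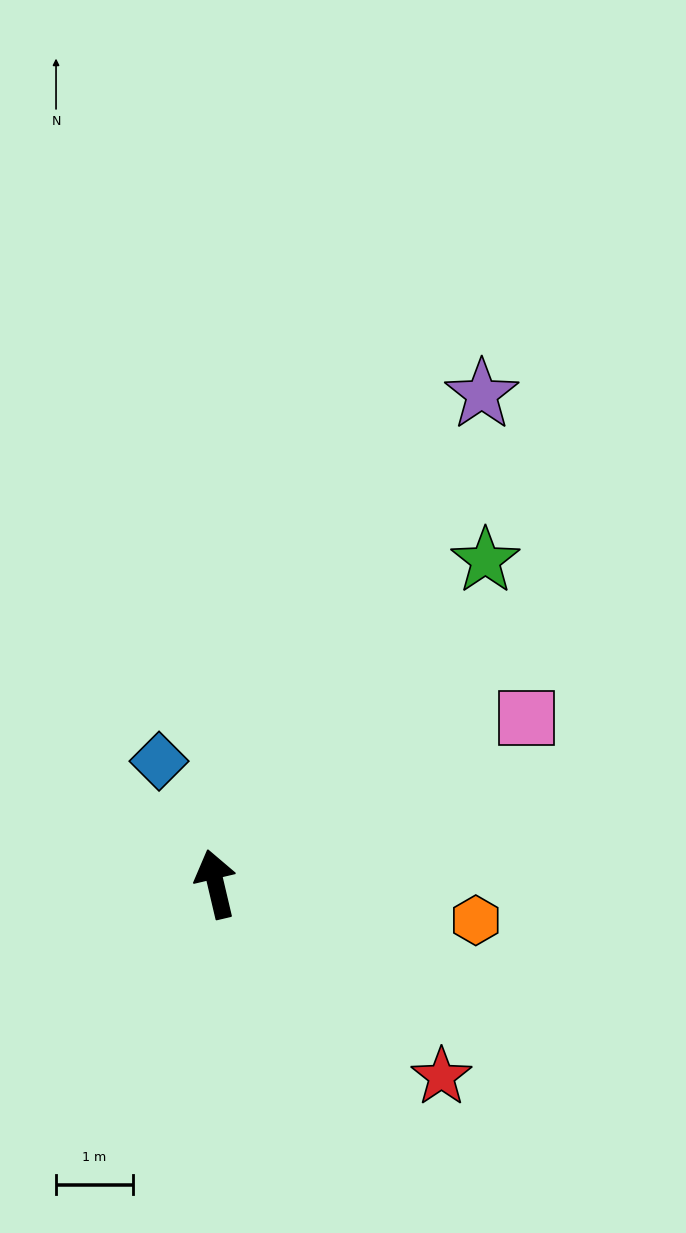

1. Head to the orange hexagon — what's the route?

turn right 111°, forward 3.4 m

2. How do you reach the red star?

turn right 144°, forward 3.9 m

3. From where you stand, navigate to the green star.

turn right 53°, forward 5.5 m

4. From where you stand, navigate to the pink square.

turn right 75°, forward 4.6 m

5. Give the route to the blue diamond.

turn left 12°, forward 1.8 m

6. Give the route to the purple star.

turn right 42°, forward 7.3 m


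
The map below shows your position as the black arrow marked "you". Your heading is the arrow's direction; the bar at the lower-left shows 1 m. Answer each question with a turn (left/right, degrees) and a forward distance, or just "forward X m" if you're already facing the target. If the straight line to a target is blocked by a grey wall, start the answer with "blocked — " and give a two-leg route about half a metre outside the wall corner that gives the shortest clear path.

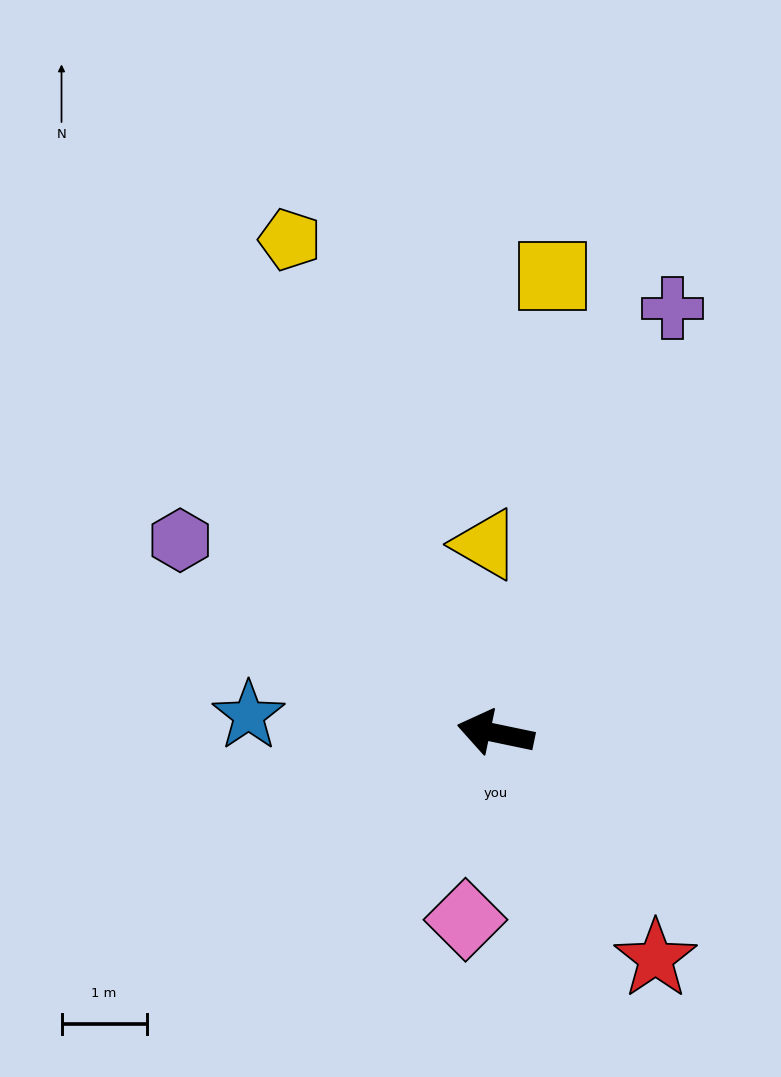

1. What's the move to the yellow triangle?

turn right 75°, forward 2.2 m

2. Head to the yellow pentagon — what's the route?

turn right 56°, forward 6.3 m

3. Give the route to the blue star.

turn left 8°, forward 2.9 m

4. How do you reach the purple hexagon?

turn right 20°, forward 4.3 m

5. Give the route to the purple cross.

turn right 101°, forward 5.4 m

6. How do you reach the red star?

turn left 137°, forward 3.3 m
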